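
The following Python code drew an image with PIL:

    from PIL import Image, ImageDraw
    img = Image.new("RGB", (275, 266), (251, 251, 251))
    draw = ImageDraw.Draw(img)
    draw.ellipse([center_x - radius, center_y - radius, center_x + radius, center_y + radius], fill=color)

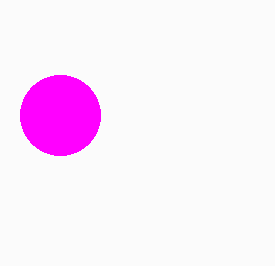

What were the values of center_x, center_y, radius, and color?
center_x = 60
center_y = 115
radius = 40
color = 'magenta'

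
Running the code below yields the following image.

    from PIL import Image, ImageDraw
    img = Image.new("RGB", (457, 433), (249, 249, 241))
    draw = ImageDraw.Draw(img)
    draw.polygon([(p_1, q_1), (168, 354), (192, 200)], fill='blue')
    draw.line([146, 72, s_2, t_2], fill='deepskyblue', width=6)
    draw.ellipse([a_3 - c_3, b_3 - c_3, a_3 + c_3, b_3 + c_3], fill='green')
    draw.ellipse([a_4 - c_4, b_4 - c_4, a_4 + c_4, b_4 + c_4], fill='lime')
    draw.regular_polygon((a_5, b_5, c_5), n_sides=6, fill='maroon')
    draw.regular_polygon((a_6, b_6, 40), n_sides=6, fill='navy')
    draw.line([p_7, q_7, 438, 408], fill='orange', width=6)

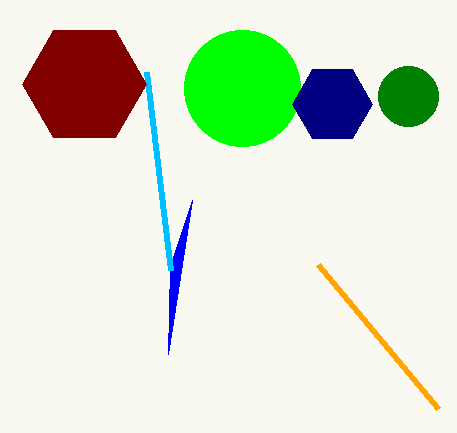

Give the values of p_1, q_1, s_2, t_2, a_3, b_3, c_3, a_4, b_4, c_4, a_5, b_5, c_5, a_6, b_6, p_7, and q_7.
p_1 = 170; q_1 = 266; s_2 = 170; t_2 = 270; a_3 = 408; b_3 = 96; c_3 = 30; a_4 = 242; b_4 = 88; c_4 = 58; a_5 = 84; b_5 = 84; c_5 = 62; a_6 = 332; b_6 = 104; p_7 = 318; q_7 = 264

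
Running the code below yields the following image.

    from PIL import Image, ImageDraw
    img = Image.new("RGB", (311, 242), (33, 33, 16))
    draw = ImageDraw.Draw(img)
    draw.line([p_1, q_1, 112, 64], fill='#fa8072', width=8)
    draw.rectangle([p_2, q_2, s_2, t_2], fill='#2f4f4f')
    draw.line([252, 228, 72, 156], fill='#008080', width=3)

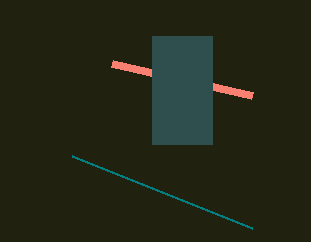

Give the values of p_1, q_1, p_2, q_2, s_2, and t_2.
p_1 = 252, q_1 = 96, p_2 = 152, q_2 = 36, s_2 = 212, t_2 = 144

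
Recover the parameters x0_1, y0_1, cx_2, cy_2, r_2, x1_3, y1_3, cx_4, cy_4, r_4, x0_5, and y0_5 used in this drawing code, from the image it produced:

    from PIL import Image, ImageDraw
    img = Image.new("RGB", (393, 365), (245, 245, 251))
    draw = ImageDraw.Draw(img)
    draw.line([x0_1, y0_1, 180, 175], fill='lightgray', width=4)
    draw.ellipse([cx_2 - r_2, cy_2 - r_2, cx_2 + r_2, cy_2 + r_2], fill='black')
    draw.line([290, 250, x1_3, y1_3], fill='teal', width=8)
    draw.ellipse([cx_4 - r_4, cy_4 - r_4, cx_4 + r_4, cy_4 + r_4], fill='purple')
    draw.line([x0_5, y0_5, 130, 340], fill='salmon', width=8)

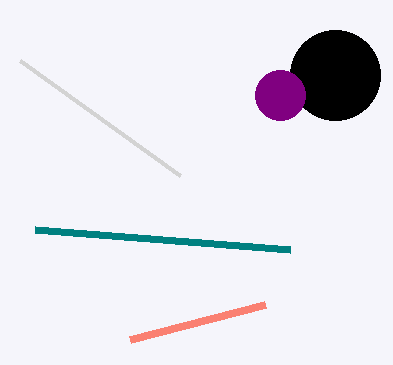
x0_1 = 20; y0_1 = 60; cx_2 = 335; cy_2 = 75; r_2 = 45; x1_3 = 35; y1_3 = 230; cx_4 = 280; cy_4 = 95; r_4 = 25; x0_5 = 265; y0_5 = 305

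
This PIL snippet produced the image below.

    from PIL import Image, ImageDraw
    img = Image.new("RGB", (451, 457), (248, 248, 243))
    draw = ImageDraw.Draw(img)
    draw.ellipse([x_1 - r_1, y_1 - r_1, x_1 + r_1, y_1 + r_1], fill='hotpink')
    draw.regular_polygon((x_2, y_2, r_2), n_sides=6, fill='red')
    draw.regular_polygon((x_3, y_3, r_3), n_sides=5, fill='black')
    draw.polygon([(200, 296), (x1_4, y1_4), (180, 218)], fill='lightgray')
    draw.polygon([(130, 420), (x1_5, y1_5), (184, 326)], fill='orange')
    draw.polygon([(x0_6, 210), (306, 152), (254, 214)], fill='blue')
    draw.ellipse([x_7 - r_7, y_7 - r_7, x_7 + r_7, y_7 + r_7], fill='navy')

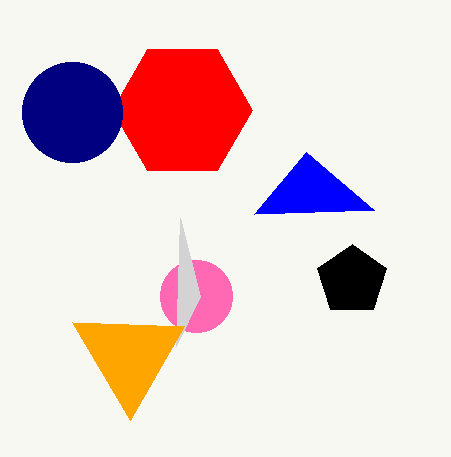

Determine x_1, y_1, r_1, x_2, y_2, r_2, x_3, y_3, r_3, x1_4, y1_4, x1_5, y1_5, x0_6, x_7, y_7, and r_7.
x_1 = 196, y_1 = 296, r_1 = 36, x_2 = 182, y_2 = 110, r_2 = 70, x_3 = 352, y_3 = 280, r_3 = 36, x1_4 = 176, y1_4 = 346, x1_5 = 72, y1_5 = 322, x0_6 = 374, x_7 = 72, y_7 = 112, r_7 = 50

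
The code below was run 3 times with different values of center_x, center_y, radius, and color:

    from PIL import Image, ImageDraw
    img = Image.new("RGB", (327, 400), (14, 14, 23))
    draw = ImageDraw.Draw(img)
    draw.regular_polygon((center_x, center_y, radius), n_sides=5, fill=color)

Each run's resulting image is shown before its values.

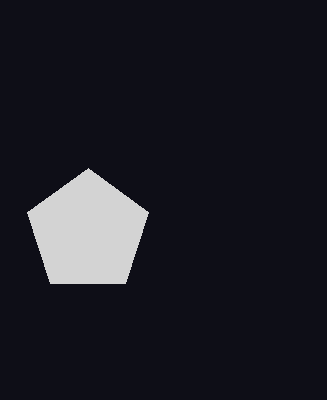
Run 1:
center_x = 88; center_y = 232; radius = 64; color = 'lightgray'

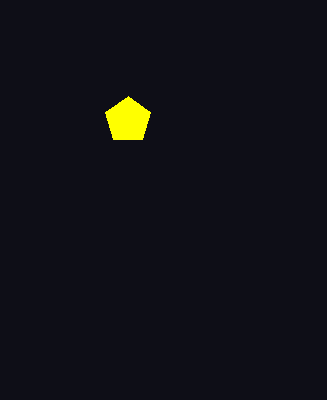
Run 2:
center_x = 128; center_y = 120; radius = 24; color = 'yellow'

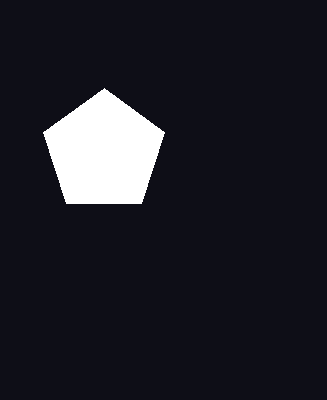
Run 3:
center_x = 104
center_y = 152
radius = 64
color = 'white'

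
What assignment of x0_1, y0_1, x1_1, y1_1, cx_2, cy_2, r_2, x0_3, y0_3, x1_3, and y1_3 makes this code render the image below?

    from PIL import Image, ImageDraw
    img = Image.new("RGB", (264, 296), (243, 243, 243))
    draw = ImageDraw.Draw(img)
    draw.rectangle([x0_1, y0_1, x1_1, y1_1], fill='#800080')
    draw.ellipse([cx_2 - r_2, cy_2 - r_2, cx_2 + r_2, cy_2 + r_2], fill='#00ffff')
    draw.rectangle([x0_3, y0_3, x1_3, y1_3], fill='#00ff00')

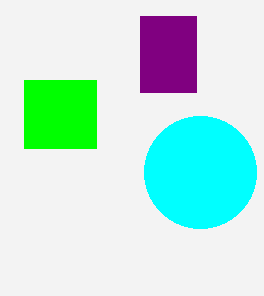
x0_1 = 140, y0_1 = 16, x1_1 = 196, y1_1 = 92, cx_2 = 200, cy_2 = 172, r_2 = 56, x0_3 = 24, y0_3 = 80, x1_3 = 96, y1_3 = 148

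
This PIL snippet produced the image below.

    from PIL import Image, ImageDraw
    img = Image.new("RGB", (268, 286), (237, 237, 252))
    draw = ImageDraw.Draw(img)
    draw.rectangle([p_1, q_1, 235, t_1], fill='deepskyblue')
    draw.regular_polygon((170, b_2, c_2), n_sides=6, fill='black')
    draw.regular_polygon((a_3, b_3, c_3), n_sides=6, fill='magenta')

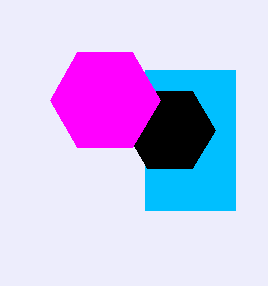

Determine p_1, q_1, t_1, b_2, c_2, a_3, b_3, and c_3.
p_1 = 145, q_1 = 70, t_1 = 210, b_2 = 130, c_2 = 45, a_3 = 105, b_3 = 100, c_3 = 55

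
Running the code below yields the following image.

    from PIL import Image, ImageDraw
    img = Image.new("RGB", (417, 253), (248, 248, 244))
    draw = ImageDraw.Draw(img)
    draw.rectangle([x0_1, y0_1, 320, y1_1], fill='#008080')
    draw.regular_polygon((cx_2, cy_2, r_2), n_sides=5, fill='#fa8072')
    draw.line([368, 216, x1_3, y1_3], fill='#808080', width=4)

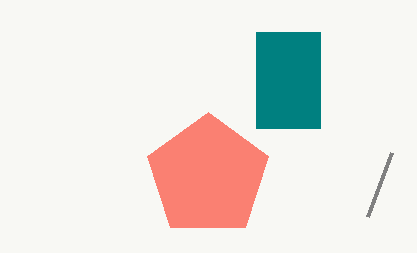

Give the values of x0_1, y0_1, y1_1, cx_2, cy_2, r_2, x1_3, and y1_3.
x0_1 = 256
y0_1 = 32
y1_1 = 128
cx_2 = 208
cy_2 = 176
r_2 = 64
x1_3 = 392
y1_3 = 152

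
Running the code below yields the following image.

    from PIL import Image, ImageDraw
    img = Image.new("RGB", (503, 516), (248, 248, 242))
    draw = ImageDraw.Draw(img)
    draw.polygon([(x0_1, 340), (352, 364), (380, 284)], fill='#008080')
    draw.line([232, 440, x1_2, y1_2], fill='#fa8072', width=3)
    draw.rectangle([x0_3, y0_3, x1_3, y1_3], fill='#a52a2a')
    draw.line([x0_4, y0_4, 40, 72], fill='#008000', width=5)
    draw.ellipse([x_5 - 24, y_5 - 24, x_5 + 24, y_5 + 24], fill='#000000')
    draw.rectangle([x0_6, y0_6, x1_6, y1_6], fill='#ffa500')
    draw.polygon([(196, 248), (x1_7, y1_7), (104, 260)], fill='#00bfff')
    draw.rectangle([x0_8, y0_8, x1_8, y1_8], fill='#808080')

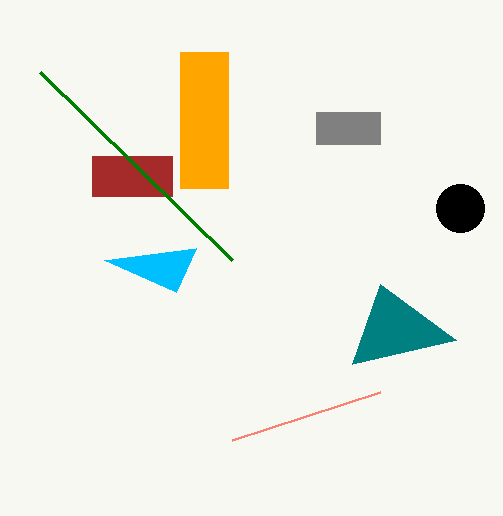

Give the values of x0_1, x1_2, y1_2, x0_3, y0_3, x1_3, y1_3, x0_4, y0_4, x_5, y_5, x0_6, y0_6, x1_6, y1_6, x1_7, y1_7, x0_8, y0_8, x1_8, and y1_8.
x0_1 = 456; x1_2 = 380; y1_2 = 392; x0_3 = 92; y0_3 = 156; x1_3 = 172; y1_3 = 196; x0_4 = 232; y0_4 = 260; x_5 = 460; y_5 = 208; x0_6 = 180; y0_6 = 52; x1_6 = 228; y1_6 = 188; x1_7 = 176; y1_7 = 292; x0_8 = 316; y0_8 = 112; x1_8 = 380; y1_8 = 144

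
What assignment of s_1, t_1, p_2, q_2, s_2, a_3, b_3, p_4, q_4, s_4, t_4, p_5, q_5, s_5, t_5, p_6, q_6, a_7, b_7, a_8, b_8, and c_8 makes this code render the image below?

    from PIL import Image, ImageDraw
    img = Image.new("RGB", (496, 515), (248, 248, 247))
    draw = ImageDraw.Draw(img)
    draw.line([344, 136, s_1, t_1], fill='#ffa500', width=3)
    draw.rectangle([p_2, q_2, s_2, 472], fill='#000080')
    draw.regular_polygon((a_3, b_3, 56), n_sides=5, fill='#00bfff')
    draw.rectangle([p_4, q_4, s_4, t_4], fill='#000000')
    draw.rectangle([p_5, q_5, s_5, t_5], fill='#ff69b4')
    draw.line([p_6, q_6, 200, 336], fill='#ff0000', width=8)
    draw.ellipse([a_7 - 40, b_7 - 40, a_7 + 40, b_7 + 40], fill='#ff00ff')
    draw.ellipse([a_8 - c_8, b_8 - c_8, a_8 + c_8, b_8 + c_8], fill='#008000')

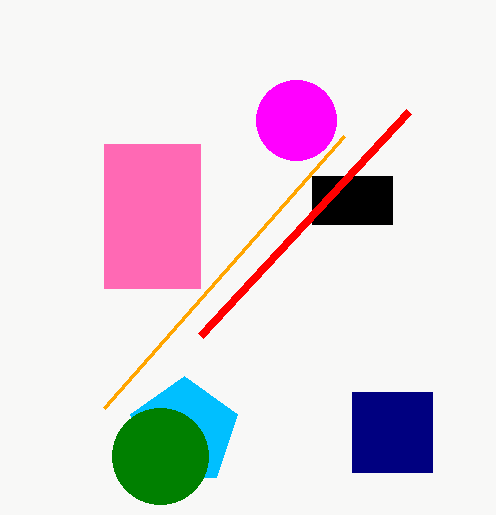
s_1 = 104
t_1 = 408
p_2 = 352
q_2 = 392
s_2 = 432
a_3 = 184
b_3 = 432
p_4 = 312
q_4 = 176
s_4 = 392
t_4 = 224
p_5 = 104
q_5 = 144
s_5 = 200
t_5 = 288
p_6 = 408
q_6 = 112
a_7 = 296
b_7 = 120
a_8 = 160
b_8 = 456
c_8 = 48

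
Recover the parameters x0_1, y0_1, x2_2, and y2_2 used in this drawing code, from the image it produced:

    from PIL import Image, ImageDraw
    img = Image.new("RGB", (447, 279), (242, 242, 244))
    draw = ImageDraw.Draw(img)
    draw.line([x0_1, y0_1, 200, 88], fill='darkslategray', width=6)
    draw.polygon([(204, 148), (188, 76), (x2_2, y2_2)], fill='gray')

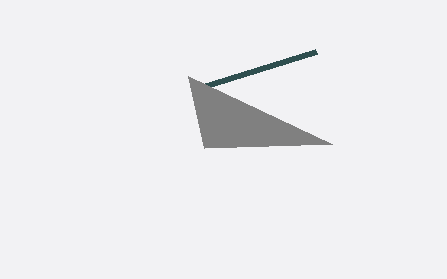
x0_1 = 316, y0_1 = 52, x2_2 = 332, y2_2 = 144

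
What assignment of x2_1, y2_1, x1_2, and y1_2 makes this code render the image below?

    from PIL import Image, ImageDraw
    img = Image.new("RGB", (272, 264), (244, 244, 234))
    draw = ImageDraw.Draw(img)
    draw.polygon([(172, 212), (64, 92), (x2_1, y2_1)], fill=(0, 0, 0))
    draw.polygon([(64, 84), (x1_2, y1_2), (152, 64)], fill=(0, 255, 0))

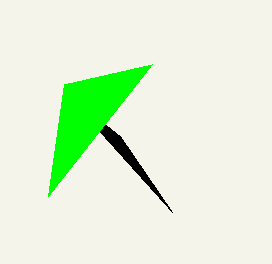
x2_1 = 120
y2_1 = 136
x1_2 = 48
y1_2 = 196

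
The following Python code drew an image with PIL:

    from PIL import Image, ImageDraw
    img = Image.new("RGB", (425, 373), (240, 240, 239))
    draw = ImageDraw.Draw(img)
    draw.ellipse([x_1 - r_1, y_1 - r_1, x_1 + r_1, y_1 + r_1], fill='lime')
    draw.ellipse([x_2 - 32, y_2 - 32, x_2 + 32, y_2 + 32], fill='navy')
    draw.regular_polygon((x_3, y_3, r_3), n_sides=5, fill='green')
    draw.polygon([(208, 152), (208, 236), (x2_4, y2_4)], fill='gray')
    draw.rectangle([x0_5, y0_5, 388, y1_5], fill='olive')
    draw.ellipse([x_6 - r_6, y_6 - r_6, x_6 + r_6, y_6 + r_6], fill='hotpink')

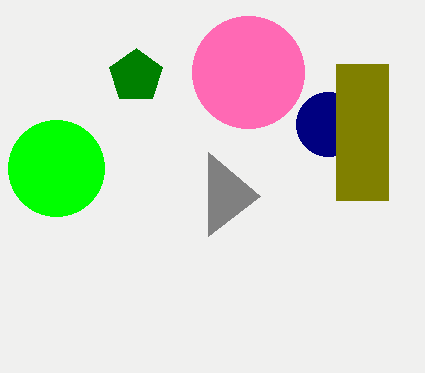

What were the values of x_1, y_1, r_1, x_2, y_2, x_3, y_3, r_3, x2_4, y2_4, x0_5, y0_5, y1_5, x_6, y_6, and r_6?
x_1 = 56; y_1 = 168; r_1 = 48; x_2 = 328; y_2 = 124; x_3 = 136; y_3 = 76; r_3 = 28; x2_4 = 260; y2_4 = 196; x0_5 = 336; y0_5 = 64; y1_5 = 200; x_6 = 248; y_6 = 72; r_6 = 56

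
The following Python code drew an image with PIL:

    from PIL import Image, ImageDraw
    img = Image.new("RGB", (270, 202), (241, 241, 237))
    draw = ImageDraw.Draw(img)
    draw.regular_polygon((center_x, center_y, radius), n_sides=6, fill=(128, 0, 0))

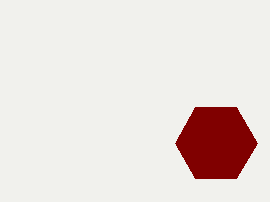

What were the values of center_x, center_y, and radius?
center_x = 216, center_y = 143, radius = 41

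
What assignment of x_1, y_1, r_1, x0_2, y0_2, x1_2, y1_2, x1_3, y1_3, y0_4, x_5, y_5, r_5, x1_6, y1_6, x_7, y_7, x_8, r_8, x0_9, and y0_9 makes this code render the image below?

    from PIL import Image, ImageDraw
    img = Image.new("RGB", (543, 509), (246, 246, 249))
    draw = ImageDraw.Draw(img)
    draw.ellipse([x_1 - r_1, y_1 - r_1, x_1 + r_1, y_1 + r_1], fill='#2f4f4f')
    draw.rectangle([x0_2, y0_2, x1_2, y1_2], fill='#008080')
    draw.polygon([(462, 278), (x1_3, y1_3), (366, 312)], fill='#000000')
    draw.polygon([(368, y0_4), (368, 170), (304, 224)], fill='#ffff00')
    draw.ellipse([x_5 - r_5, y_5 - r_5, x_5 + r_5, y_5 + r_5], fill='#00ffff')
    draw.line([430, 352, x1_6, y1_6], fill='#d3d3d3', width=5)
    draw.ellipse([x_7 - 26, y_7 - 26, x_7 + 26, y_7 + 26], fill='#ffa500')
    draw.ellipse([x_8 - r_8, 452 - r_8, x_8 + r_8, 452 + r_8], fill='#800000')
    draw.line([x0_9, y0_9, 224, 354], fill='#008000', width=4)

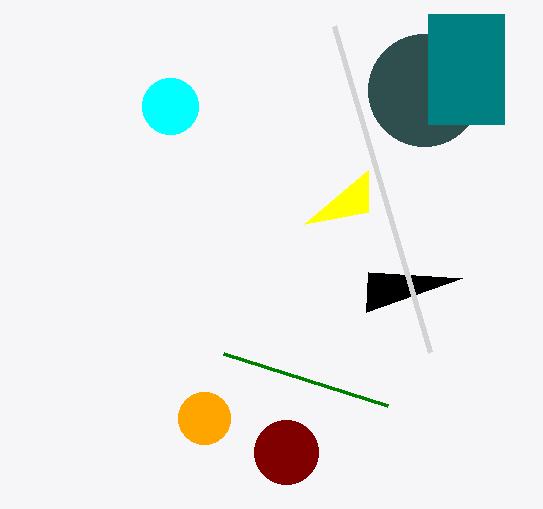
x_1 = 424; y_1 = 90; r_1 = 56; x0_2 = 428; y0_2 = 14; x1_2 = 504; y1_2 = 124; x1_3 = 368; y1_3 = 272; y0_4 = 212; x_5 = 170; y_5 = 106; r_5 = 28; x1_6 = 334; y1_6 = 26; x_7 = 204; y_7 = 418; x_8 = 286; r_8 = 32; x0_9 = 388; y0_9 = 406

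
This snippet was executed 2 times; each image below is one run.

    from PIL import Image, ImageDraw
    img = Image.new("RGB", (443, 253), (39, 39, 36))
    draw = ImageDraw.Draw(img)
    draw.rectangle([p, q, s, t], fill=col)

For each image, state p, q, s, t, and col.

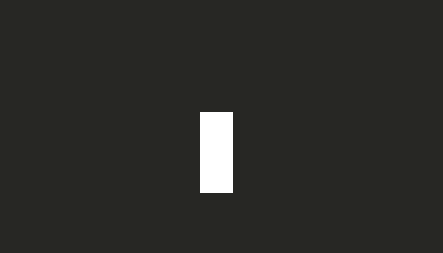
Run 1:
p = 200; q = 112; s = 232; t = 192; col = 'white'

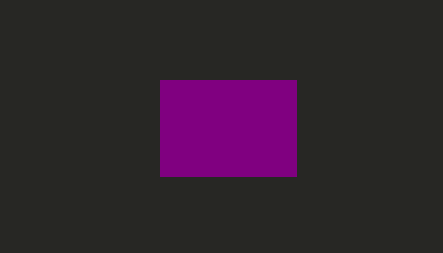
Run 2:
p = 160, q = 80, s = 296, t = 176, col = 'purple'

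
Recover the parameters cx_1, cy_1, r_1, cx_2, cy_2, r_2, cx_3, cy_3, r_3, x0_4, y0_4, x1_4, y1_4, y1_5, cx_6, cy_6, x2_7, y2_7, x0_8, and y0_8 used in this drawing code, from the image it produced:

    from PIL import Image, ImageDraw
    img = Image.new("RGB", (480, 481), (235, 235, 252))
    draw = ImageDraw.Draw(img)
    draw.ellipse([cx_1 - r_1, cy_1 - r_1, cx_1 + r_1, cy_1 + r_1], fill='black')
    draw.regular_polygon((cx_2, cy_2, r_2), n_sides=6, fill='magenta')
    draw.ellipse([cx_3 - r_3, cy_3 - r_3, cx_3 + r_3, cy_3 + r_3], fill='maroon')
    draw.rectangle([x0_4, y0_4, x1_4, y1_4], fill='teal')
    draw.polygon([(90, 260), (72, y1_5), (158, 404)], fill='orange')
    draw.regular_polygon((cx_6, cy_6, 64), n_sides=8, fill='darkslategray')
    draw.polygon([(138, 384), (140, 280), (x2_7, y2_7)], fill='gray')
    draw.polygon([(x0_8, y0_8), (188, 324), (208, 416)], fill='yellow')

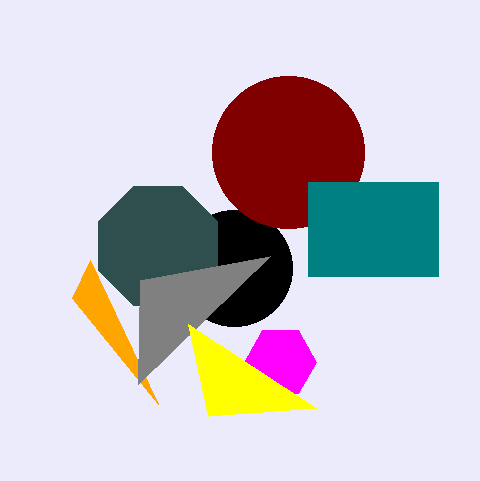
cx_1 = 234; cy_1 = 268; r_1 = 58; cx_2 = 280; cy_2 = 362; r_2 = 36; cx_3 = 288; cy_3 = 152; r_3 = 76; x0_4 = 308; y0_4 = 182; x1_4 = 438; y1_4 = 276; y1_5 = 298; cx_6 = 158; cy_6 = 246; x2_7 = 270; y2_7 = 256; x0_8 = 316; y0_8 = 408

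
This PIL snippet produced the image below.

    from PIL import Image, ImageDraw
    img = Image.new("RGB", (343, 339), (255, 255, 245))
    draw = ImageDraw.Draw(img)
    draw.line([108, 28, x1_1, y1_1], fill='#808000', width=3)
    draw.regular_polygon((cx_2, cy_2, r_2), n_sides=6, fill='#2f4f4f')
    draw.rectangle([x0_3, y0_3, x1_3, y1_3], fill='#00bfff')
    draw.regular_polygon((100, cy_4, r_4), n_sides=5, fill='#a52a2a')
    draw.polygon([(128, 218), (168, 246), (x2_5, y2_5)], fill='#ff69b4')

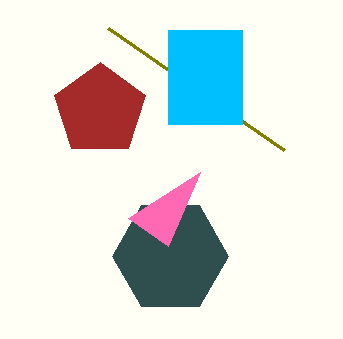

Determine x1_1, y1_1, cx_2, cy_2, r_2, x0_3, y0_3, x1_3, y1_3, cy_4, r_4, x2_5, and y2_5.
x1_1 = 284
y1_1 = 150
cx_2 = 170
cy_2 = 256
r_2 = 58
x0_3 = 168
y0_3 = 30
x1_3 = 242
y1_3 = 124
cy_4 = 110
r_4 = 48
x2_5 = 200
y2_5 = 172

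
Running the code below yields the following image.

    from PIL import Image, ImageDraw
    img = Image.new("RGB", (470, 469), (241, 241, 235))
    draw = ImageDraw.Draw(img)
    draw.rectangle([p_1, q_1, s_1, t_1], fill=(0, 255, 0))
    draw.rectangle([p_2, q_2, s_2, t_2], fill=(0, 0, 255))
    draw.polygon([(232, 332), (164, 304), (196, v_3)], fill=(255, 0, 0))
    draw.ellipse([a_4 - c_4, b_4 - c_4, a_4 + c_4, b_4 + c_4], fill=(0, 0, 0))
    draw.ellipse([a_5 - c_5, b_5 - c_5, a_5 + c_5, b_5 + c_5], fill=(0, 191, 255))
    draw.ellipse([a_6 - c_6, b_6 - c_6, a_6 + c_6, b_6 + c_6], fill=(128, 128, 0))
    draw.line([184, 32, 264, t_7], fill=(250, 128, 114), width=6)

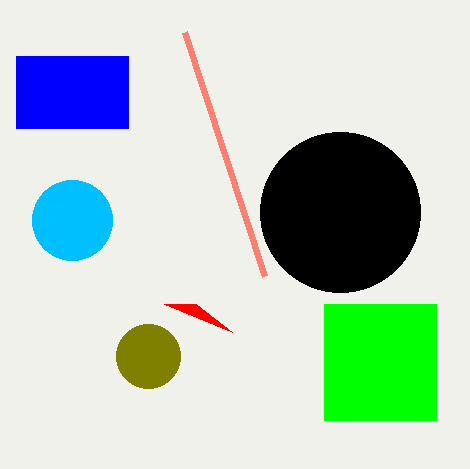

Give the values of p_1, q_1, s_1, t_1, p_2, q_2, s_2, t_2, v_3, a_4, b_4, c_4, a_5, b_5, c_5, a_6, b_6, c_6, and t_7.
p_1 = 324, q_1 = 304, s_1 = 436, t_1 = 420, p_2 = 16, q_2 = 56, s_2 = 128, t_2 = 128, v_3 = 304, a_4 = 340, b_4 = 212, c_4 = 80, a_5 = 72, b_5 = 220, c_5 = 40, a_6 = 148, b_6 = 356, c_6 = 32, t_7 = 276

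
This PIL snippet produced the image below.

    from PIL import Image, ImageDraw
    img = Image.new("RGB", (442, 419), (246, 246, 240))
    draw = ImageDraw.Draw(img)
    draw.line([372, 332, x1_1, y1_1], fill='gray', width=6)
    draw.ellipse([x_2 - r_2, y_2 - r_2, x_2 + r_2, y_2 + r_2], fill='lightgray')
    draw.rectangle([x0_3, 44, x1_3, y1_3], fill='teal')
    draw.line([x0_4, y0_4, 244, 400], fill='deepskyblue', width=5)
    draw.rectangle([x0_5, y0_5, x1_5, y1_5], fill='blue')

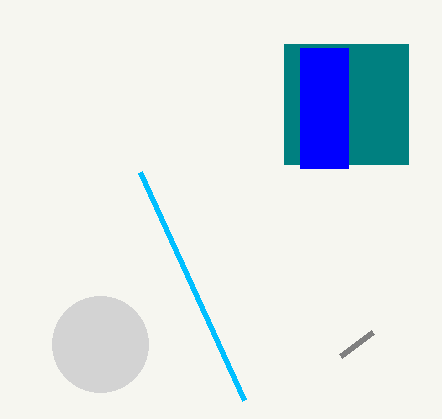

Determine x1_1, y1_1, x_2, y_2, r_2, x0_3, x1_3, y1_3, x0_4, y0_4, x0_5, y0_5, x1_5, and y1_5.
x1_1 = 340
y1_1 = 356
x_2 = 100
y_2 = 344
r_2 = 48
x0_3 = 284
x1_3 = 408
y1_3 = 164
x0_4 = 140
y0_4 = 172
x0_5 = 300
y0_5 = 48
x1_5 = 348
y1_5 = 168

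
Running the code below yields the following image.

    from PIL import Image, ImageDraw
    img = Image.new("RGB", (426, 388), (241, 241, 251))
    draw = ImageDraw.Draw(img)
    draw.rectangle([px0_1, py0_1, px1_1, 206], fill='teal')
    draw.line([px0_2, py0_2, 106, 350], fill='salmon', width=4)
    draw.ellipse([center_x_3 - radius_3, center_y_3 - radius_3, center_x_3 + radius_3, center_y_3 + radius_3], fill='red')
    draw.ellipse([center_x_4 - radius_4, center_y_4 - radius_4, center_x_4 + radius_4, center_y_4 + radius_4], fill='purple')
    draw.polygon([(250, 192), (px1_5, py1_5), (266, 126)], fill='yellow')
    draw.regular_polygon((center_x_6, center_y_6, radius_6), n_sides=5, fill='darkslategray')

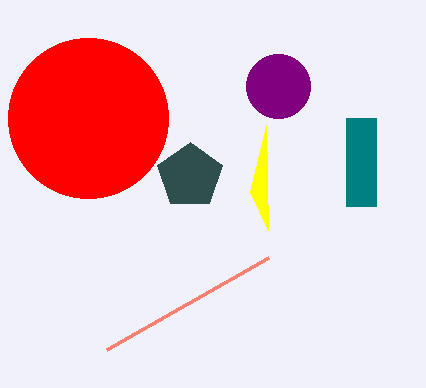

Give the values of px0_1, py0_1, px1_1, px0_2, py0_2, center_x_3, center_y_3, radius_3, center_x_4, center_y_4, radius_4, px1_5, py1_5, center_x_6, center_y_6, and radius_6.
px0_1 = 346
py0_1 = 118
px1_1 = 376
px0_2 = 268
py0_2 = 258
center_x_3 = 88
center_y_3 = 118
radius_3 = 80
center_x_4 = 278
center_y_4 = 86
radius_4 = 32
px1_5 = 268
py1_5 = 230
center_x_6 = 190
center_y_6 = 176
radius_6 = 34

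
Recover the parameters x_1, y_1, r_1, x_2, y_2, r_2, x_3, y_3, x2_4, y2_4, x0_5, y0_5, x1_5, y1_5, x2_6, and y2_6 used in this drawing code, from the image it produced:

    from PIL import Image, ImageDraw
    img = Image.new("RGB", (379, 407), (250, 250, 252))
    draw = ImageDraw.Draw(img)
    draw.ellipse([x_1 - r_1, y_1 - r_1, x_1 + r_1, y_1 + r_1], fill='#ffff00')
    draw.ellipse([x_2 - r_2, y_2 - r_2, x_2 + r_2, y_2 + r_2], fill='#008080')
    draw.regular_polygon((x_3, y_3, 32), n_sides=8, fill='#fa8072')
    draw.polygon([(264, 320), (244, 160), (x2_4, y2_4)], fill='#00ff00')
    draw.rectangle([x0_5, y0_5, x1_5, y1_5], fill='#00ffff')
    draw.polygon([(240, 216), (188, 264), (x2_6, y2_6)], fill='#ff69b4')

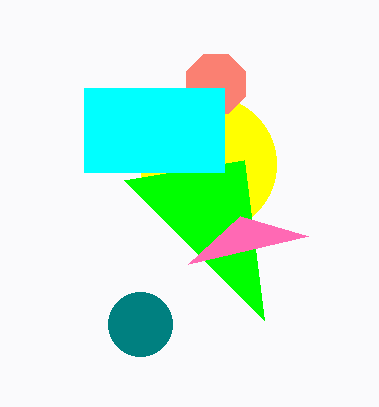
x_1 = 208
y_1 = 164
r_1 = 68
x_2 = 140
y_2 = 324
r_2 = 32
x_3 = 216
y_3 = 84
x2_4 = 124
y2_4 = 180
x0_5 = 84
y0_5 = 88
x1_5 = 224
y1_5 = 172
x2_6 = 308
y2_6 = 236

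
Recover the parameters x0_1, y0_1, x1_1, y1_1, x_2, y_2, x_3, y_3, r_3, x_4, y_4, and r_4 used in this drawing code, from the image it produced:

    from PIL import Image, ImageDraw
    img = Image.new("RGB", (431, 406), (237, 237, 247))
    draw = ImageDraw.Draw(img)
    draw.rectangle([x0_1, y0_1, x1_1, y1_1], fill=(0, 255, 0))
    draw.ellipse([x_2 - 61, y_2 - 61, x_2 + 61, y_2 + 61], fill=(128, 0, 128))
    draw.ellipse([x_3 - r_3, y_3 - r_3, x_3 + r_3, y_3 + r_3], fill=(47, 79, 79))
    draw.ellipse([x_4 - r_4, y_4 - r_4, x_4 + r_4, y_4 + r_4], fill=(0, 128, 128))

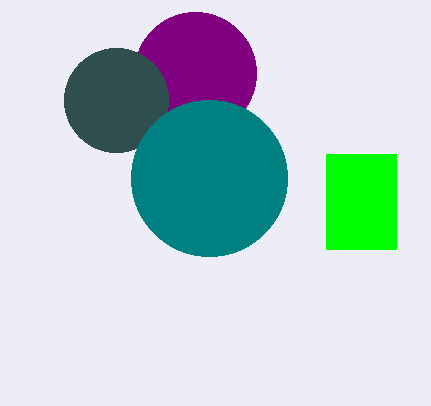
x0_1 = 326, y0_1 = 154, x1_1 = 396, y1_1 = 249, x_2 = 195, y_2 = 73, x_3 = 116, y_3 = 100, r_3 = 52, x_4 = 209, y_4 = 178, r_4 = 78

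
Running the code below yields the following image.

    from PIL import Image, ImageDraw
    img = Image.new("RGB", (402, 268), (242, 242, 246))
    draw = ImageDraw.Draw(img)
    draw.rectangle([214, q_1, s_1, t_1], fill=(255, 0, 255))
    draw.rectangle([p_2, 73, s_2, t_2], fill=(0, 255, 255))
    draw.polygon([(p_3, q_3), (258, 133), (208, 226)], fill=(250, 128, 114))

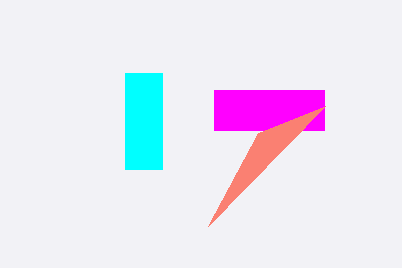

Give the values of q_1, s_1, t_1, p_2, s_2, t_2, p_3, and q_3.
q_1 = 90, s_1 = 324, t_1 = 130, p_2 = 125, s_2 = 162, t_2 = 169, p_3 = 325, q_3 = 106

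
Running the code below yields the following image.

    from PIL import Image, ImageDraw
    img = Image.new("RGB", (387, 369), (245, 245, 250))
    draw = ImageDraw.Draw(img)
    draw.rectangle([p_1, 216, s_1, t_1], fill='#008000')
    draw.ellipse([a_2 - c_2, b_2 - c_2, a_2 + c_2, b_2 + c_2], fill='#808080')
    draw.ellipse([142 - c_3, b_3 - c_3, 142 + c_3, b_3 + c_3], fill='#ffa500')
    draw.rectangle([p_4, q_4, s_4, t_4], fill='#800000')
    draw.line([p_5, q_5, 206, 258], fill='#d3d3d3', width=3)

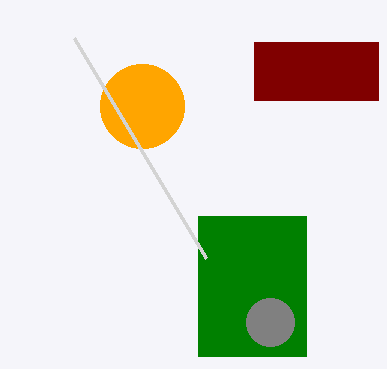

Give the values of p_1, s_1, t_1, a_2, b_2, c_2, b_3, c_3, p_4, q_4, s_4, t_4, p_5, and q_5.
p_1 = 198
s_1 = 306
t_1 = 356
a_2 = 270
b_2 = 322
c_2 = 24
b_3 = 106
c_3 = 42
p_4 = 254
q_4 = 42
s_4 = 378
t_4 = 100
p_5 = 74
q_5 = 38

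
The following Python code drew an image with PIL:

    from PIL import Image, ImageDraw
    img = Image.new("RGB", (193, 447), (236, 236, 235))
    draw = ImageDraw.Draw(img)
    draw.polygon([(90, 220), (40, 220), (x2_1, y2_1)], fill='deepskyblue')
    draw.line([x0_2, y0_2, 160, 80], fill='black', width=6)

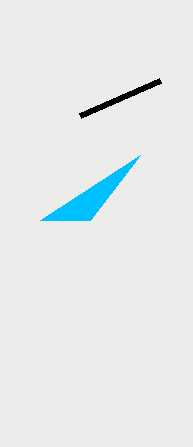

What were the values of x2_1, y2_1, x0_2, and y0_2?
x2_1 = 140; y2_1 = 155; x0_2 = 80; y0_2 = 115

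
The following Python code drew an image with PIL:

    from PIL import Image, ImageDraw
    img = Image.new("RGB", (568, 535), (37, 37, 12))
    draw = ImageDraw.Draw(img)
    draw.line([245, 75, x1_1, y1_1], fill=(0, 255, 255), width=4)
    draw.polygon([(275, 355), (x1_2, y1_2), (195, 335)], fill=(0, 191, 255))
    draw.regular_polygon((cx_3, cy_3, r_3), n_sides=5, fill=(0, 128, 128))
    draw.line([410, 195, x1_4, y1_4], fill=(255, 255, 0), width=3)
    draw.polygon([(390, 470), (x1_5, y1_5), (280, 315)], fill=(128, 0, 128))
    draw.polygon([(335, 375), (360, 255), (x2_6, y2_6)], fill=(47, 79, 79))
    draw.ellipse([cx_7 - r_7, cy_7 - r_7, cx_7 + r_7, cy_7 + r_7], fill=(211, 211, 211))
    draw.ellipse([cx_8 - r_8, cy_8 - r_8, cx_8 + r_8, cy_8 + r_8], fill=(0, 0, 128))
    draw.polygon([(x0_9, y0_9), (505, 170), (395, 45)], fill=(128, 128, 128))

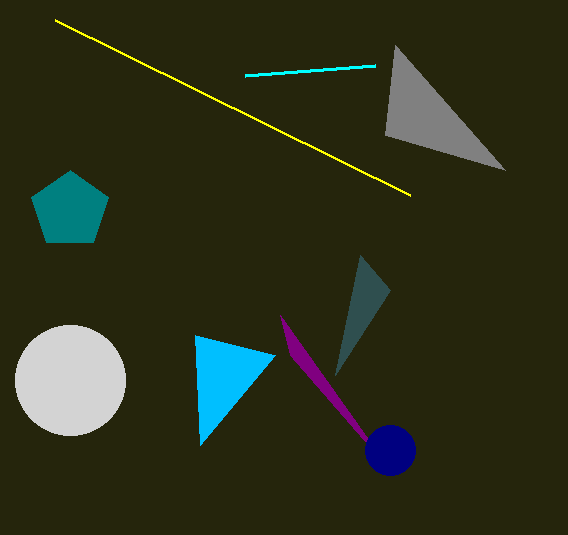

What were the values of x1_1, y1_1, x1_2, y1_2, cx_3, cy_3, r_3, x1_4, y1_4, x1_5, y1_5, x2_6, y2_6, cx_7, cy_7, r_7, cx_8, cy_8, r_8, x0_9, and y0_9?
x1_1 = 375, y1_1 = 65, x1_2 = 200, y1_2 = 445, cx_3 = 70, cy_3 = 210, r_3 = 40, x1_4 = 55, y1_4 = 20, x1_5 = 290, y1_5 = 355, x2_6 = 390, y2_6 = 290, cx_7 = 70, cy_7 = 380, r_7 = 55, cx_8 = 390, cy_8 = 450, r_8 = 25, x0_9 = 385, y0_9 = 135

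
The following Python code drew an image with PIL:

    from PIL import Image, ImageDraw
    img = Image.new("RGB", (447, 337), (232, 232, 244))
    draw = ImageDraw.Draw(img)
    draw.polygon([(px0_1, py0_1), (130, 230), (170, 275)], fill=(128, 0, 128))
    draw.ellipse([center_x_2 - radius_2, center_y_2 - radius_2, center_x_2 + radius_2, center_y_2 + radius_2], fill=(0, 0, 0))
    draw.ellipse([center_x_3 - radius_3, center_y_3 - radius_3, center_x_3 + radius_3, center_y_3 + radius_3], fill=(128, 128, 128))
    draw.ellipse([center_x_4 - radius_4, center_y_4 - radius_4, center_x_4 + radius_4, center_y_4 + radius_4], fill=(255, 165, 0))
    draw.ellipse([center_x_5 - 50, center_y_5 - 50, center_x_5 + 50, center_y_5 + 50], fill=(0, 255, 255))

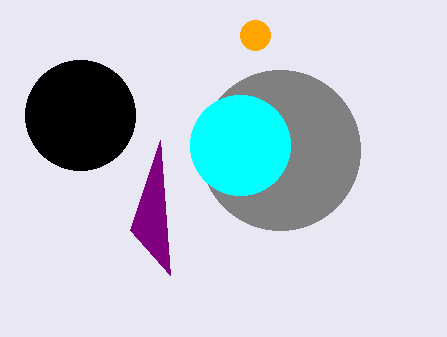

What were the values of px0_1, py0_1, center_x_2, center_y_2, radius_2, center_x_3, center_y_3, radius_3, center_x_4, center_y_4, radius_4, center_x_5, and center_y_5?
px0_1 = 160, py0_1 = 140, center_x_2 = 80, center_y_2 = 115, radius_2 = 55, center_x_3 = 280, center_y_3 = 150, radius_3 = 80, center_x_4 = 255, center_y_4 = 35, radius_4 = 15, center_x_5 = 240, center_y_5 = 145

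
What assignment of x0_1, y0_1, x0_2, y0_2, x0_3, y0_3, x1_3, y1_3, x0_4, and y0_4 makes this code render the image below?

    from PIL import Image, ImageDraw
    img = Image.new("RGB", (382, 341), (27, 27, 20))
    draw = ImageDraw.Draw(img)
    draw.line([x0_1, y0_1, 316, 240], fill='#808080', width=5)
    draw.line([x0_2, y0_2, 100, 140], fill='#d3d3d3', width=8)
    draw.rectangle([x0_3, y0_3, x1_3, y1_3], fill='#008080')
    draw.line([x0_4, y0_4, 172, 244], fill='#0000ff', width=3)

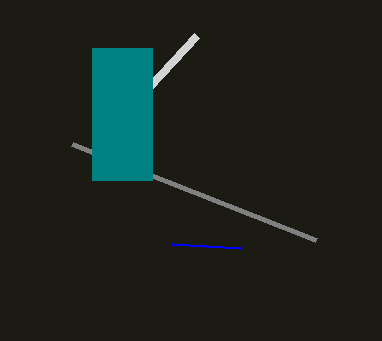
x0_1 = 72
y0_1 = 144
x0_2 = 196
y0_2 = 36
x0_3 = 92
y0_3 = 48
x1_3 = 152
y1_3 = 180
x0_4 = 240
y0_4 = 248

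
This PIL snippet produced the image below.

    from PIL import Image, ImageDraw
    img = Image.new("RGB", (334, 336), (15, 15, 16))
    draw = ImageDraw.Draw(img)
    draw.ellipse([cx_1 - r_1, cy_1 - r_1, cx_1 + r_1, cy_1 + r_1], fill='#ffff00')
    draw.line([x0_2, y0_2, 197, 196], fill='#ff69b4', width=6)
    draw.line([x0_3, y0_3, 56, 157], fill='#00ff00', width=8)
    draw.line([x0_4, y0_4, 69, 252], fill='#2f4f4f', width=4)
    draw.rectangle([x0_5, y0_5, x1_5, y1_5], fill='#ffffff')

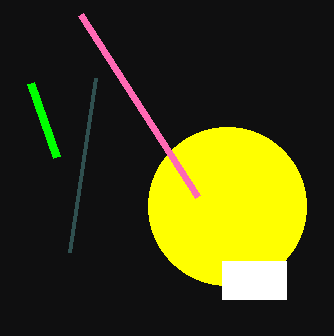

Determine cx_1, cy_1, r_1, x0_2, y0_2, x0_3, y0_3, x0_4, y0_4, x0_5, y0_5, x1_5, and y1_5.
cx_1 = 227, cy_1 = 206, r_1 = 79, x0_2 = 80, y0_2 = 14, x0_3 = 30, y0_3 = 83, x0_4 = 95, y0_4 = 78, x0_5 = 222, y0_5 = 261, x1_5 = 286, y1_5 = 299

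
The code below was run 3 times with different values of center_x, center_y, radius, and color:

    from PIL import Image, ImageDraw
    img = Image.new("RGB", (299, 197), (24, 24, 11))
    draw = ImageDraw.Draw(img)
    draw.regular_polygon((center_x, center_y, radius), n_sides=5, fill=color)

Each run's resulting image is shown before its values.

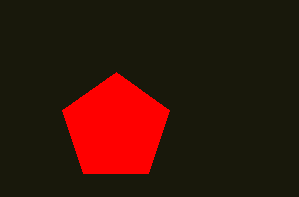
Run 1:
center_x = 116, center_y = 128, radius = 56, color = 'red'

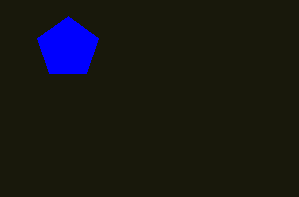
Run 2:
center_x = 68, center_y = 48, radius = 32, color = 'blue'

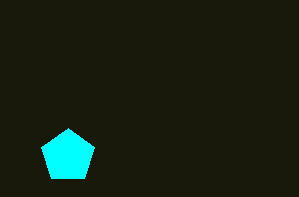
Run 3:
center_x = 68
center_y = 156
radius = 28
color = 'cyan'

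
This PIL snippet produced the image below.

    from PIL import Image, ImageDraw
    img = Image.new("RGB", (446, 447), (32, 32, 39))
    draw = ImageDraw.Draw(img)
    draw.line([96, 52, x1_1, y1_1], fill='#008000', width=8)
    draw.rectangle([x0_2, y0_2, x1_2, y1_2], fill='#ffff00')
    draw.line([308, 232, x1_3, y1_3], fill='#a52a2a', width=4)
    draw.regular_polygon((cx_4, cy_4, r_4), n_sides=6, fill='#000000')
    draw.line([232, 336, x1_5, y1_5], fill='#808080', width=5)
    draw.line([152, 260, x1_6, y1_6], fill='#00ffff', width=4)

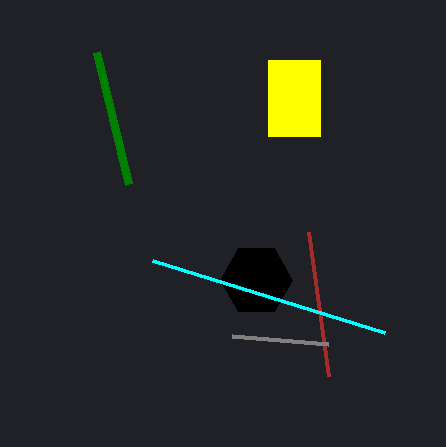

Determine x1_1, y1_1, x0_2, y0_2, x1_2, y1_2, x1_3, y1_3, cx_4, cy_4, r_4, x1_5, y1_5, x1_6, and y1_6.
x1_1 = 128; y1_1 = 184; x0_2 = 268; y0_2 = 60; x1_2 = 320; y1_2 = 136; x1_3 = 328; y1_3 = 376; cx_4 = 256; cy_4 = 280; r_4 = 36; x1_5 = 328; y1_5 = 344; x1_6 = 384; y1_6 = 332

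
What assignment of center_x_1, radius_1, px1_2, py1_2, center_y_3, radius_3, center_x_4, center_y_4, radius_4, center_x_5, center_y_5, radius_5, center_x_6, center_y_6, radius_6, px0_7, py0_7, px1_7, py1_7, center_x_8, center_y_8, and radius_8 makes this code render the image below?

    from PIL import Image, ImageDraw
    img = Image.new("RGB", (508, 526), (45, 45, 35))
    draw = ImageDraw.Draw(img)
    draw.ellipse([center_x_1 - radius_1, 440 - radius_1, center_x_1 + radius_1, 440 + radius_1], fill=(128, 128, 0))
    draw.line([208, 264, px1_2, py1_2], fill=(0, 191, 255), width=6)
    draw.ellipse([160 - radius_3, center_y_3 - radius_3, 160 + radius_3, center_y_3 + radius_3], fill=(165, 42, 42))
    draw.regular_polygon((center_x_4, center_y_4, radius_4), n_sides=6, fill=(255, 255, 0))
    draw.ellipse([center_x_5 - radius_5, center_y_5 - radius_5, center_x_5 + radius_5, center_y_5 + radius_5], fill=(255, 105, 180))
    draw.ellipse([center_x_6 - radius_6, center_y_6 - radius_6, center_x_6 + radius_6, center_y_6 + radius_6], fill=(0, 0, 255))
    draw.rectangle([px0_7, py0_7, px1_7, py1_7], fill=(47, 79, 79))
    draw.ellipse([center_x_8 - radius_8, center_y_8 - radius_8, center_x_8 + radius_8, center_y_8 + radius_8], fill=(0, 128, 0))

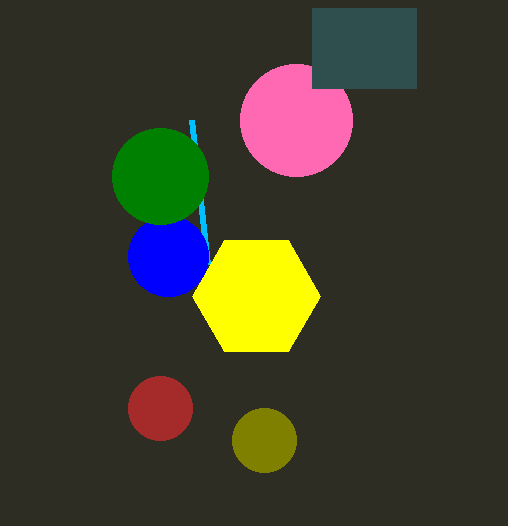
center_x_1 = 264; radius_1 = 32; px1_2 = 192; py1_2 = 120; center_y_3 = 408; radius_3 = 32; center_x_4 = 256; center_y_4 = 296; radius_4 = 64; center_x_5 = 296; center_y_5 = 120; radius_5 = 56; center_x_6 = 168; center_y_6 = 256; radius_6 = 40; px0_7 = 312; py0_7 = 8; px1_7 = 416; py1_7 = 88; center_x_8 = 160; center_y_8 = 176; radius_8 = 48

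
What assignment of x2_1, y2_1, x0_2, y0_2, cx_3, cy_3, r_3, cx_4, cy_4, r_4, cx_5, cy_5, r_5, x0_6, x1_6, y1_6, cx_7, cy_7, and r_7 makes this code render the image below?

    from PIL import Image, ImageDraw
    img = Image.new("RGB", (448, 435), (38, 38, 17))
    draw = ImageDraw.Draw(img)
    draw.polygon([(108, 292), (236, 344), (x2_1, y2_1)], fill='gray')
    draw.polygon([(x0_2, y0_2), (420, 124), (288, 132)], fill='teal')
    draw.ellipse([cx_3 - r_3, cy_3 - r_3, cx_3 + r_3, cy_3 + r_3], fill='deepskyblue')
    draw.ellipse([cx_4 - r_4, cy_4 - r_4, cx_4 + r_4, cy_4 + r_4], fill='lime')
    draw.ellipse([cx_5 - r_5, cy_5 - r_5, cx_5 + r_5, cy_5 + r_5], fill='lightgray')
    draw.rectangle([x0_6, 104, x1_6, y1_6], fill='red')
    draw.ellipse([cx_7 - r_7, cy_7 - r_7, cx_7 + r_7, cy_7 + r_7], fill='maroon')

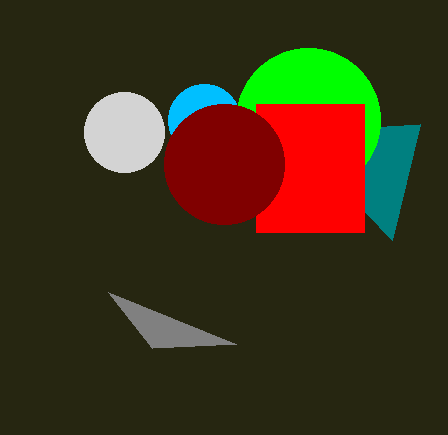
x2_1 = 152; y2_1 = 348; x0_2 = 392; y0_2 = 240; cx_3 = 204; cy_3 = 120; r_3 = 36; cx_4 = 308; cy_4 = 120; r_4 = 72; cx_5 = 124; cy_5 = 132; r_5 = 40; x0_6 = 256; x1_6 = 364; y1_6 = 232; cx_7 = 224; cy_7 = 164; r_7 = 60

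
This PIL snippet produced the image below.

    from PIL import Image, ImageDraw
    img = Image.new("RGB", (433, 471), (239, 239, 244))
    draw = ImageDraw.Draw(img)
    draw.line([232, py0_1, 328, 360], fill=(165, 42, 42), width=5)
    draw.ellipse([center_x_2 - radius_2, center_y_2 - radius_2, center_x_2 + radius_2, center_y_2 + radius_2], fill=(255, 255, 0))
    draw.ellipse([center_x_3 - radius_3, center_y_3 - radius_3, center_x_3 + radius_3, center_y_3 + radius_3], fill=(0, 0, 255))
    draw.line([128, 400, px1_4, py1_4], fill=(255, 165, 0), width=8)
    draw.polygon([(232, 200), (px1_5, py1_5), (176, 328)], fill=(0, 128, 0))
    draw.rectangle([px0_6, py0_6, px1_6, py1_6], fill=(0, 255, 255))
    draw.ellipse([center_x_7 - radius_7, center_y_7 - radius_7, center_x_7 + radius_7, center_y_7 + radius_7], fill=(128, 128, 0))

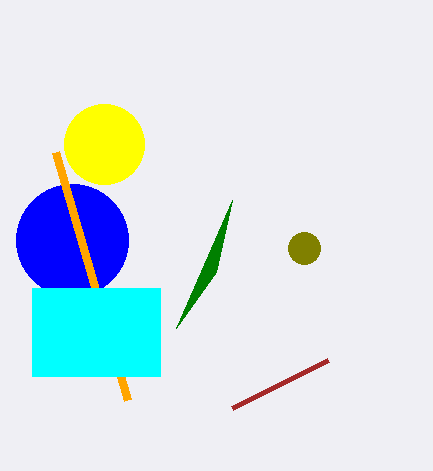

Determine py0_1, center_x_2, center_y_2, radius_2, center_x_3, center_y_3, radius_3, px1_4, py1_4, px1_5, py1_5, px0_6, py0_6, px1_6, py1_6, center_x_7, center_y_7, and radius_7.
py0_1 = 408
center_x_2 = 104
center_y_2 = 144
radius_2 = 40
center_x_3 = 72
center_y_3 = 240
radius_3 = 56
px1_4 = 56
py1_4 = 152
px1_5 = 216
py1_5 = 272
px0_6 = 32
py0_6 = 288
px1_6 = 160
py1_6 = 376
center_x_7 = 304
center_y_7 = 248
radius_7 = 16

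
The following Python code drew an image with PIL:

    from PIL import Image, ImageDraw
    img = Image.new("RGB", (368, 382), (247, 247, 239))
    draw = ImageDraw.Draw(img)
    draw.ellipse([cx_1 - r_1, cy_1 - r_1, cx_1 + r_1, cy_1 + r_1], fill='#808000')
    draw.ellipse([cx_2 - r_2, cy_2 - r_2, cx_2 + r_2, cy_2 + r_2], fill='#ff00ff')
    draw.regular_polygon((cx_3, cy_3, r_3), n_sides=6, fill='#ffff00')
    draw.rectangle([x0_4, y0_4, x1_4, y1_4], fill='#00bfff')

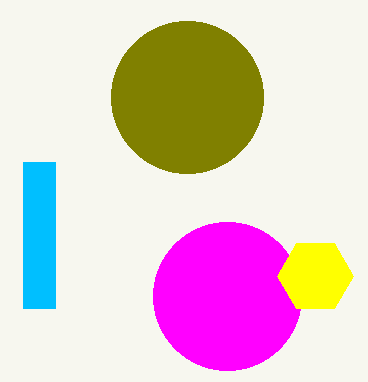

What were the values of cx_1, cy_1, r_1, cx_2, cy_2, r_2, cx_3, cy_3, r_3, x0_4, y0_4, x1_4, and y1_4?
cx_1 = 187; cy_1 = 97; r_1 = 76; cx_2 = 227; cy_2 = 296; r_2 = 74; cx_3 = 315; cy_3 = 276; r_3 = 38; x0_4 = 23; y0_4 = 162; x1_4 = 55; y1_4 = 308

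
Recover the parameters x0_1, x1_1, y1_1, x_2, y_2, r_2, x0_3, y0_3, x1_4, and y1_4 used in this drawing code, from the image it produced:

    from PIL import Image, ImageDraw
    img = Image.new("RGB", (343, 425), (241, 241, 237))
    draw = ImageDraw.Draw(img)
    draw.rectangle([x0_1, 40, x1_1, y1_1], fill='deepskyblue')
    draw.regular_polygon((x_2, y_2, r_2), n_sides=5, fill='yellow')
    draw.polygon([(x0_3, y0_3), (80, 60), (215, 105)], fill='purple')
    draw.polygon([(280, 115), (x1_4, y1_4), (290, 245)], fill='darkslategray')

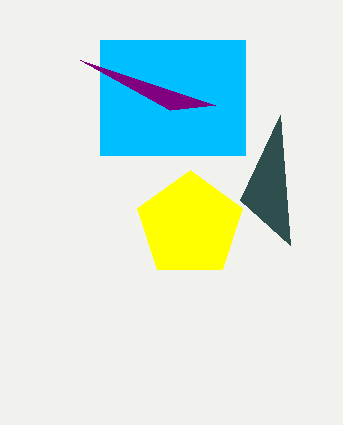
x0_1 = 100, x1_1 = 245, y1_1 = 155, x_2 = 190, y_2 = 225, r_2 = 55, x0_3 = 170, y0_3 = 110, x1_4 = 240, y1_4 = 200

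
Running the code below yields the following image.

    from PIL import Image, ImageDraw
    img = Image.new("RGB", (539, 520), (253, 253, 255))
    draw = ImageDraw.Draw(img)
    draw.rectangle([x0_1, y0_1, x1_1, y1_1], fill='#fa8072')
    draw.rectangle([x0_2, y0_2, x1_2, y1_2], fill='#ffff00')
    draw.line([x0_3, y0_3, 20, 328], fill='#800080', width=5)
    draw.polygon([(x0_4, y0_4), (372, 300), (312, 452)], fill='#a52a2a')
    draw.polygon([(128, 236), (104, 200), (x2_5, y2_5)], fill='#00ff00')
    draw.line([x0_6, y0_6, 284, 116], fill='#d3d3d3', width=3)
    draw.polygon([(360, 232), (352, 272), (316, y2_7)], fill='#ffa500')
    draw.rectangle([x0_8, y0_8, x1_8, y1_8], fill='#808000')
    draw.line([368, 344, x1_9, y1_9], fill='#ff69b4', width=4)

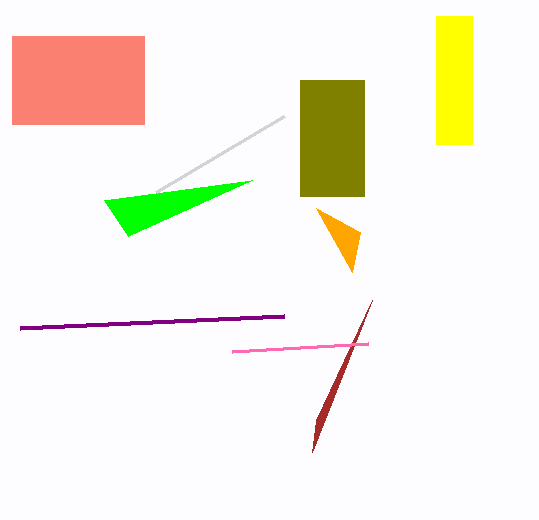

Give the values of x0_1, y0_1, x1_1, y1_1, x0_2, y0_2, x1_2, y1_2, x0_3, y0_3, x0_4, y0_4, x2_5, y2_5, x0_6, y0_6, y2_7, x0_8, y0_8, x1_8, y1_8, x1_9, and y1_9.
x0_1 = 12
y0_1 = 36
x1_1 = 144
y1_1 = 124
x0_2 = 436
y0_2 = 16
x1_2 = 472
y1_2 = 144
x0_3 = 284
y0_3 = 316
x0_4 = 316
y0_4 = 420
x2_5 = 252
y2_5 = 180
x0_6 = 156
y0_6 = 192
y2_7 = 208
x0_8 = 300
y0_8 = 80
x1_8 = 364
y1_8 = 196
x1_9 = 232
y1_9 = 352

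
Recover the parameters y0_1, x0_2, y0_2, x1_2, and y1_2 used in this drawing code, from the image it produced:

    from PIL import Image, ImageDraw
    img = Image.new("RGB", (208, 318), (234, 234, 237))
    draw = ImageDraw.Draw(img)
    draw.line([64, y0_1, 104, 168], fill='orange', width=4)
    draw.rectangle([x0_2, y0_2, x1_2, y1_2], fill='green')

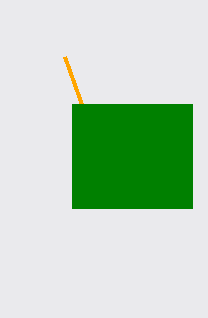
y0_1 = 56, x0_2 = 72, y0_2 = 104, x1_2 = 192, y1_2 = 208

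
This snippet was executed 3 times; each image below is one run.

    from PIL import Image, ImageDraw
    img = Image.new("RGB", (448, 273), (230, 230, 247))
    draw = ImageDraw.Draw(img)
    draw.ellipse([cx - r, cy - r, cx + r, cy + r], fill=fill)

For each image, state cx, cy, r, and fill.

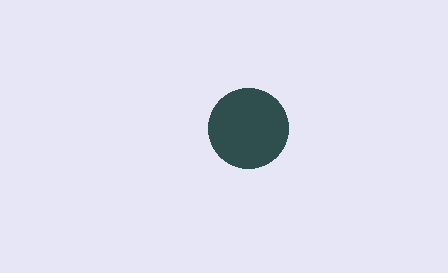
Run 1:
cx = 248, cy = 128, r = 40, fill = 'darkslategray'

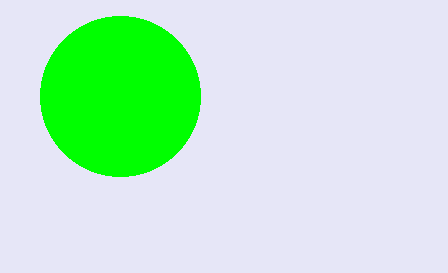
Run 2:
cx = 120; cy = 96; r = 80; fill = 'lime'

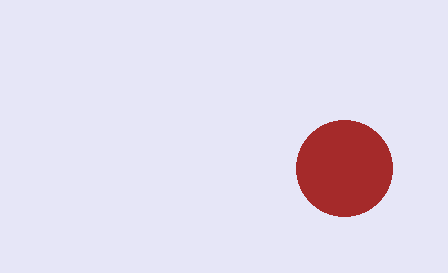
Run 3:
cx = 344; cy = 168; r = 48; fill = 'brown'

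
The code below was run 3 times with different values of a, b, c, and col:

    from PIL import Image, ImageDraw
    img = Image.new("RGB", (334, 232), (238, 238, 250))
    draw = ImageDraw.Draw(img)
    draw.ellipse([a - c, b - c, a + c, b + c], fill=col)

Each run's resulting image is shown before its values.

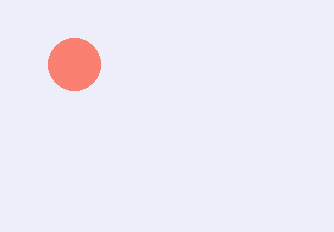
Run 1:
a = 74; b = 64; c = 26; col = 'salmon'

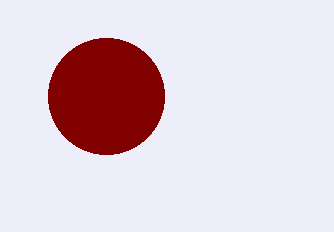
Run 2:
a = 106; b = 96; c = 58; col = 'maroon'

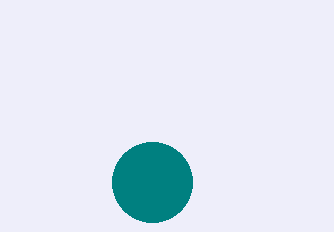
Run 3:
a = 152, b = 182, c = 40, col = 'teal'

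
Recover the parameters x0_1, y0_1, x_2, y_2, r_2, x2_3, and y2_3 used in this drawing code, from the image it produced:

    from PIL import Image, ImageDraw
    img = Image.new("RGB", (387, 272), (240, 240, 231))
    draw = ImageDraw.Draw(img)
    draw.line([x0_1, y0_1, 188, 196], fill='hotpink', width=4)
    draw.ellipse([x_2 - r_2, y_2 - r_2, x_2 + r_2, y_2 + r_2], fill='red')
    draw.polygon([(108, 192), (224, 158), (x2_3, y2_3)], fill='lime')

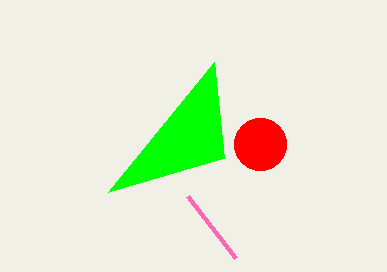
x0_1 = 236; y0_1 = 258; x_2 = 260; y_2 = 144; r_2 = 26; x2_3 = 214; y2_3 = 62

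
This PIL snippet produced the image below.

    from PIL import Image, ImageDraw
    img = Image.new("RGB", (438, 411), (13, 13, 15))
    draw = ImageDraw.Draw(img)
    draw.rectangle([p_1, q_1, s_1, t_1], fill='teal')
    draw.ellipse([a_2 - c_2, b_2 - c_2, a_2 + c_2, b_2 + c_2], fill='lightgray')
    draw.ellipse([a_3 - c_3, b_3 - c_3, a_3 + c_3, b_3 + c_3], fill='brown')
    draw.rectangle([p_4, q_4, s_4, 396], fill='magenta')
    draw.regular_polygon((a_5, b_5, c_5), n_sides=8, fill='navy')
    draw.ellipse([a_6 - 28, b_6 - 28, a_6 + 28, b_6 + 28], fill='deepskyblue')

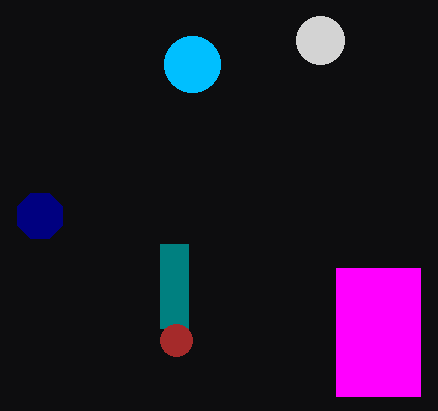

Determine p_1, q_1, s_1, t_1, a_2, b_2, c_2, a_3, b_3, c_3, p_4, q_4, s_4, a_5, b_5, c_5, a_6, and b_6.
p_1 = 160, q_1 = 244, s_1 = 188, t_1 = 328, a_2 = 320, b_2 = 40, c_2 = 24, a_3 = 176, b_3 = 340, c_3 = 16, p_4 = 336, q_4 = 268, s_4 = 420, a_5 = 40, b_5 = 216, c_5 = 24, a_6 = 192, b_6 = 64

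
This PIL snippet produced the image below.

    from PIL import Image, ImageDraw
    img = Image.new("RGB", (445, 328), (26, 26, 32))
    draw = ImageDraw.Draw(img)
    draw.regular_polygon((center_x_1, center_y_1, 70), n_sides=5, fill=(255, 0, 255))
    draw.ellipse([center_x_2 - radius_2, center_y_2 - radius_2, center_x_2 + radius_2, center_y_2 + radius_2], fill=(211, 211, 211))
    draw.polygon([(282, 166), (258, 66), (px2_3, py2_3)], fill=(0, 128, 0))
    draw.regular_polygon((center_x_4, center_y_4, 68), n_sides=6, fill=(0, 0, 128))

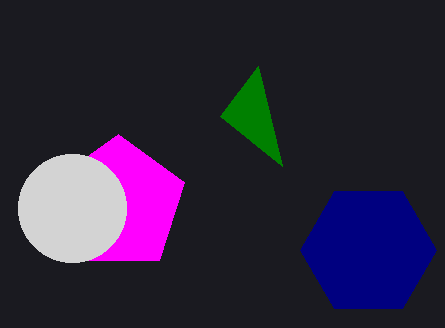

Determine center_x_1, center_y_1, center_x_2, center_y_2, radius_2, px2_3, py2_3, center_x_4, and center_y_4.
center_x_1 = 118, center_y_1 = 204, center_x_2 = 72, center_y_2 = 208, radius_2 = 54, px2_3 = 220, py2_3 = 116, center_x_4 = 368, center_y_4 = 250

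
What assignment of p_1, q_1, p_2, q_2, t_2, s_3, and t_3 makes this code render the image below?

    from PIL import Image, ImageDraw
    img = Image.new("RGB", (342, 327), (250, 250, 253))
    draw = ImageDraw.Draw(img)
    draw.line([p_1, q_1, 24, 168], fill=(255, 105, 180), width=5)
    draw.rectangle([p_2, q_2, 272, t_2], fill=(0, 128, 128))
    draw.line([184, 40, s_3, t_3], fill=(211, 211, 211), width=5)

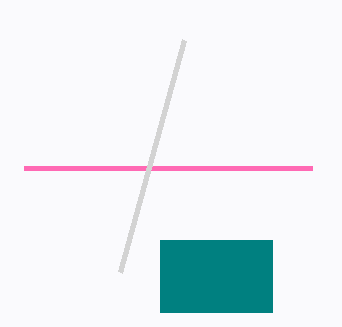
p_1 = 312
q_1 = 168
p_2 = 160
q_2 = 240
t_2 = 312
s_3 = 120
t_3 = 272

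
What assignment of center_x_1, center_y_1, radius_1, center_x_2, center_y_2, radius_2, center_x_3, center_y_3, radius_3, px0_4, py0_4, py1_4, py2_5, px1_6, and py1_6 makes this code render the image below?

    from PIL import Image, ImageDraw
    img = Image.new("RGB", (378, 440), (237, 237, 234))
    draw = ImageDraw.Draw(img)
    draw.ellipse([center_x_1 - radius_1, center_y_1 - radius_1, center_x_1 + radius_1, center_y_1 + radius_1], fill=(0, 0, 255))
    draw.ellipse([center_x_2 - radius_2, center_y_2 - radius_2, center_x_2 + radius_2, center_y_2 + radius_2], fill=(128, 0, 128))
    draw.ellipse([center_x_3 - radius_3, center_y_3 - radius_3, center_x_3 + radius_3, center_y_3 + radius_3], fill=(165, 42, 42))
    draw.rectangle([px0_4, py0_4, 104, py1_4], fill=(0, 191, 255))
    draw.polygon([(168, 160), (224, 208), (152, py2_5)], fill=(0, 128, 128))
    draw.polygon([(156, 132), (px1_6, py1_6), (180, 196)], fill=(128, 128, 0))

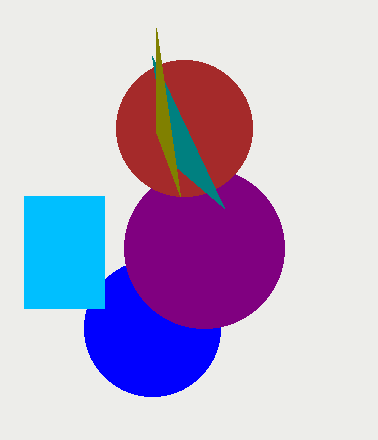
center_x_1 = 152
center_y_1 = 328
radius_1 = 68
center_x_2 = 204
center_y_2 = 248
radius_2 = 80
center_x_3 = 184
center_y_3 = 128
radius_3 = 68
px0_4 = 24
py0_4 = 196
py1_4 = 308
py2_5 = 56
px1_6 = 156
py1_6 = 28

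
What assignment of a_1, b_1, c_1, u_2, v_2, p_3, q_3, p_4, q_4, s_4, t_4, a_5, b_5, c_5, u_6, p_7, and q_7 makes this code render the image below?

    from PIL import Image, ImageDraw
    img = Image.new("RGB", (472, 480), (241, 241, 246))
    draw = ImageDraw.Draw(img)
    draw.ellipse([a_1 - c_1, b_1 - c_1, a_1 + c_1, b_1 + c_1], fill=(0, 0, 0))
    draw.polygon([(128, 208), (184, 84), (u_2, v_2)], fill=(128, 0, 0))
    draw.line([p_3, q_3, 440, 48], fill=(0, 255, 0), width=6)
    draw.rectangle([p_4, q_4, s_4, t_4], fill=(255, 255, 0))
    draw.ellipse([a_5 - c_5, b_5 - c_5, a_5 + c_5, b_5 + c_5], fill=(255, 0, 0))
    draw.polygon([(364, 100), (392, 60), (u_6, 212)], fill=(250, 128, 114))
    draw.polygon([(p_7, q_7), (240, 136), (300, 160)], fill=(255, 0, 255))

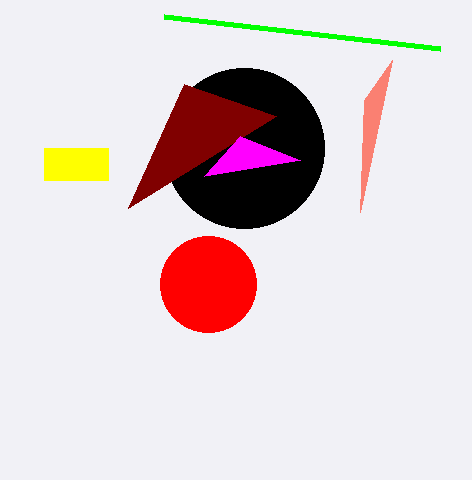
a_1 = 244
b_1 = 148
c_1 = 80
u_2 = 276
v_2 = 116
p_3 = 164
q_3 = 16
p_4 = 44
q_4 = 148
s_4 = 108
t_4 = 180
a_5 = 208
b_5 = 284
c_5 = 48
u_6 = 360
p_7 = 204
q_7 = 176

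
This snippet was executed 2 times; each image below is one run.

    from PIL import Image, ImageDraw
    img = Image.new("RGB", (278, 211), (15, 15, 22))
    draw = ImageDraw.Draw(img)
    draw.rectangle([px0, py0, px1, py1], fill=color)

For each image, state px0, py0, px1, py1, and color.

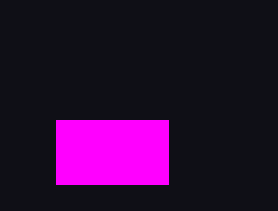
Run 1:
px0 = 56
py0 = 120
px1 = 168
py1 = 184
color = 'magenta'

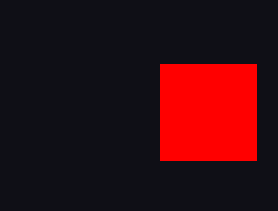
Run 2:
px0 = 160, py0 = 64, px1 = 256, py1 = 160, color = 'red'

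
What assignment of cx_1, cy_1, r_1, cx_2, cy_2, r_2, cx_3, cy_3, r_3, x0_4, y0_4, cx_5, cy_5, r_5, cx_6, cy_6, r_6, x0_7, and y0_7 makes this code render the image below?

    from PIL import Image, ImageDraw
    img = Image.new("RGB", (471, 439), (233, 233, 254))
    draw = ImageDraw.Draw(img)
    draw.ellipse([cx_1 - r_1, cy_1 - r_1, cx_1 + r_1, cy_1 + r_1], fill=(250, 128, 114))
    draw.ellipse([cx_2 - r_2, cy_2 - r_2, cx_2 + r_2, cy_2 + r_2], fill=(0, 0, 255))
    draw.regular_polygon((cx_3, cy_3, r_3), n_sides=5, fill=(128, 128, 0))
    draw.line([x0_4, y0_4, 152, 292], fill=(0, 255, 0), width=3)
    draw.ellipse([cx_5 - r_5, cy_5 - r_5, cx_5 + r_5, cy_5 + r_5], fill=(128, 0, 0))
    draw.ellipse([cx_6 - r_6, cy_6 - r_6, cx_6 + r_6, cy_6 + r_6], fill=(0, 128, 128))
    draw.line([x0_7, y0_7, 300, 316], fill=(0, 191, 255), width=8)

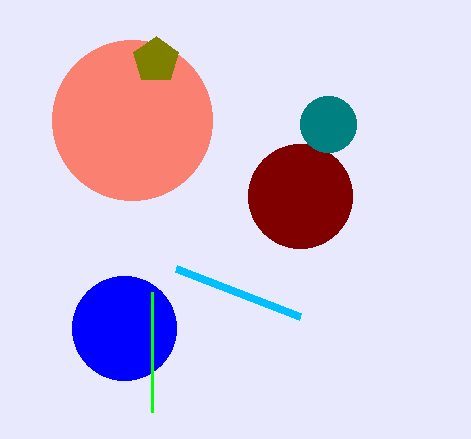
cx_1 = 132; cy_1 = 120; r_1 = 80; cx_2 = 124; cy_2 = 328; r_2 = 52; cx_3 = 156; cy_3 = 60; r_3 = 24; x0_4 = 152; y0_4 = 412; cx_5 = 300; cy_5 = 196; r_5 = 52; cx_6 = 328; cy_6 = 124; r_6 = 28; x0_7 = 176; y0_7 = 268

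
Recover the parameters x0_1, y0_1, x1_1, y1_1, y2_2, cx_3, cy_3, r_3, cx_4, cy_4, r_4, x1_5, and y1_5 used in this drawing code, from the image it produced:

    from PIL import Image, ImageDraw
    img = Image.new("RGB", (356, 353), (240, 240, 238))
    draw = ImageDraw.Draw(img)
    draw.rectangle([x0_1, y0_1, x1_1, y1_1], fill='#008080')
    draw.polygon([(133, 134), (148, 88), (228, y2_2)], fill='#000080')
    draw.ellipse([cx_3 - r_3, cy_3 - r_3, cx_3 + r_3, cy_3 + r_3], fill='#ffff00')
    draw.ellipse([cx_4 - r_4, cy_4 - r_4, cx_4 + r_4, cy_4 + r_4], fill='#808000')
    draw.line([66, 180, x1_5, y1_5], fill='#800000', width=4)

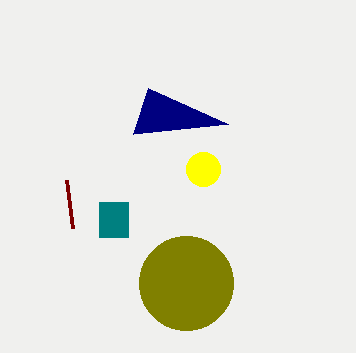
x0_1 = 99; y0_1 = 202; x1_1 = 128; y1_1 = 237; y2_2 = 124; cx_3 = 203; cy_3 = 169; r_3 = 17; cx_4 = 186; cy_4 = 283; r_4 = 47; x1_5 = 72; y1_5 = 228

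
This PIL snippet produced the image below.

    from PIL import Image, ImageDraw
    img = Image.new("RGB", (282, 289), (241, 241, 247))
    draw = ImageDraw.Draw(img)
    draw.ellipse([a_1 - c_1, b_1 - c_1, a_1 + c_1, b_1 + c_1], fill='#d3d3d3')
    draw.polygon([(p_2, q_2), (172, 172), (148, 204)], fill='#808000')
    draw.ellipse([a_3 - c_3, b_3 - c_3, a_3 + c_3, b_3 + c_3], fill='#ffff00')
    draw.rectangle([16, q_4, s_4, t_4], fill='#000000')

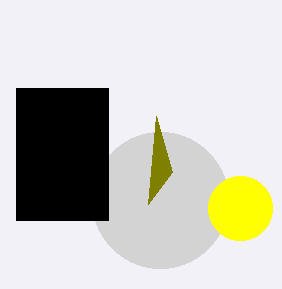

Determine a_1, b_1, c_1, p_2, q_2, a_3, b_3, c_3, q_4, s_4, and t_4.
a_1 = 160; b_1 = 200; c_1 = 68; p_2 = 156; q_2 = 116; a_3 = 240; b_3 = 208; c_3 = 32; q_4 = 88; s_4 = 108; t_4 = 220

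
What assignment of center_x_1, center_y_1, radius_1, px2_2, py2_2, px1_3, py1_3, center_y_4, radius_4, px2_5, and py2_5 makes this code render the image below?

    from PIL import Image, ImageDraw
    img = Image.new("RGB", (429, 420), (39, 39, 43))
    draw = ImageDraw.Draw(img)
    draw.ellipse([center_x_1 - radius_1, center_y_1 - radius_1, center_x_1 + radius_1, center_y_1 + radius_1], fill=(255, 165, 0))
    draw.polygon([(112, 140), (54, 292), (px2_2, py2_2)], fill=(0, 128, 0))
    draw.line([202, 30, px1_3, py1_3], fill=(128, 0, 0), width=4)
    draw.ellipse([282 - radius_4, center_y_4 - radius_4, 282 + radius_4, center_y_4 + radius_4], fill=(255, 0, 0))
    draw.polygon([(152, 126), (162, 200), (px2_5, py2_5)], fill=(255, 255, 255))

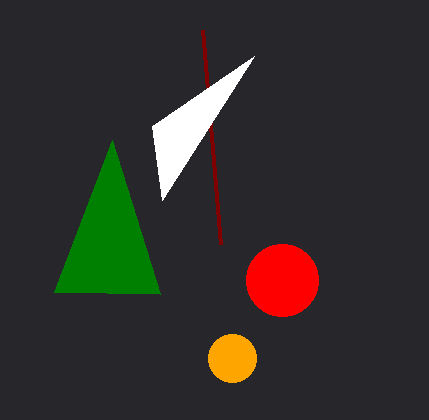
center_x_1 = 232; center_y_1 = 358; radius_1 = 24; px2_2 = 160; py2_2 = 294; px1_3 = 220; py1_3 = 244; center_y_4 = 280; radius_4 = 36; px2_5 = 254; py2_5 = 56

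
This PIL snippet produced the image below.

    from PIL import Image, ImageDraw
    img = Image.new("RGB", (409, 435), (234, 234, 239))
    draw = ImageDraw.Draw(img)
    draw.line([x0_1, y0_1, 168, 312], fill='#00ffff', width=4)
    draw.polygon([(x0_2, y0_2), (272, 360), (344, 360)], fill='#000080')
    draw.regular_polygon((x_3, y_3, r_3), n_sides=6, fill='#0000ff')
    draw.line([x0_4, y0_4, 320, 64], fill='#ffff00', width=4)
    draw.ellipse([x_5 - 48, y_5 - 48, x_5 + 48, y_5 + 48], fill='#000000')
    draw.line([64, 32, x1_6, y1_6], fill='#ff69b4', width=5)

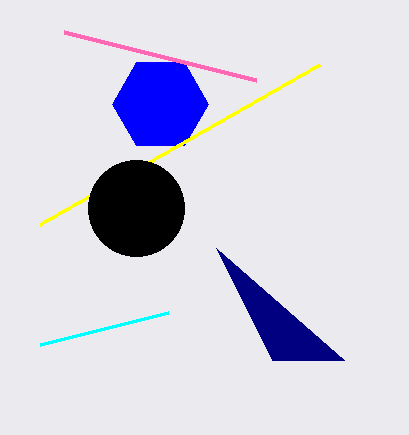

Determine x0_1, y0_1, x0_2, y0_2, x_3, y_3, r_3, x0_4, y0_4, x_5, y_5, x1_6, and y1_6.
x0_1 = 40; y0_1 = 344; x0_2 = 216; y0_2 = 248; x_3 = 160; y_3 = 104; r_3 = 48; x0_4 = 40; y0_4 = 224; x_5 = 136; y_5 = 208; x1_6 = 256; y1_6 = 80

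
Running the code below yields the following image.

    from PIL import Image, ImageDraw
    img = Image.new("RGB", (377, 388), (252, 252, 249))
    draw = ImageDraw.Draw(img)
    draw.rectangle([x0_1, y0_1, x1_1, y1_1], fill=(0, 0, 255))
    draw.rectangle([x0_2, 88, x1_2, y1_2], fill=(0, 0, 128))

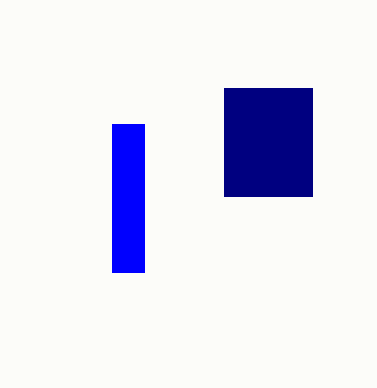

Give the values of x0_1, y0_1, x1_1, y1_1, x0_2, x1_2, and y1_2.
x0_1 = 112, y0_1 = 124, x1_1 = 144, y1_1 = 272, x0_2 = 224, x1_2 = 312, y1_2 = 196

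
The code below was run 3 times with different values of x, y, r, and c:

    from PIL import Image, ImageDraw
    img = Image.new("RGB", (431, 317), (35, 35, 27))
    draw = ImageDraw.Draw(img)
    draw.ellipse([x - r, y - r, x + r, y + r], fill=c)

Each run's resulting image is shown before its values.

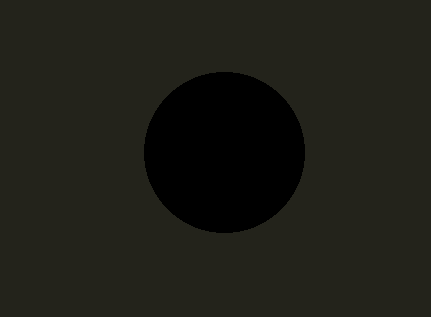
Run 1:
x = 224
y = 152
r = 80
c = 'black'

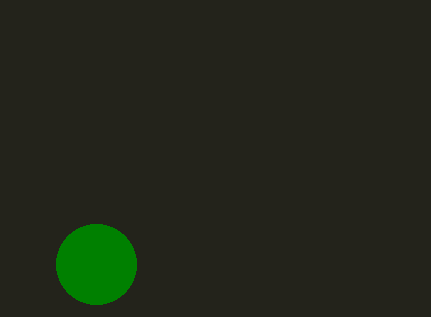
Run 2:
x = 96; y = 264; r = 40; c = 'green'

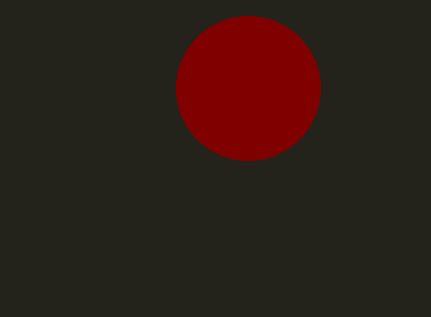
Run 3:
x = 248
y = 88
r = 72
c = 'maroon'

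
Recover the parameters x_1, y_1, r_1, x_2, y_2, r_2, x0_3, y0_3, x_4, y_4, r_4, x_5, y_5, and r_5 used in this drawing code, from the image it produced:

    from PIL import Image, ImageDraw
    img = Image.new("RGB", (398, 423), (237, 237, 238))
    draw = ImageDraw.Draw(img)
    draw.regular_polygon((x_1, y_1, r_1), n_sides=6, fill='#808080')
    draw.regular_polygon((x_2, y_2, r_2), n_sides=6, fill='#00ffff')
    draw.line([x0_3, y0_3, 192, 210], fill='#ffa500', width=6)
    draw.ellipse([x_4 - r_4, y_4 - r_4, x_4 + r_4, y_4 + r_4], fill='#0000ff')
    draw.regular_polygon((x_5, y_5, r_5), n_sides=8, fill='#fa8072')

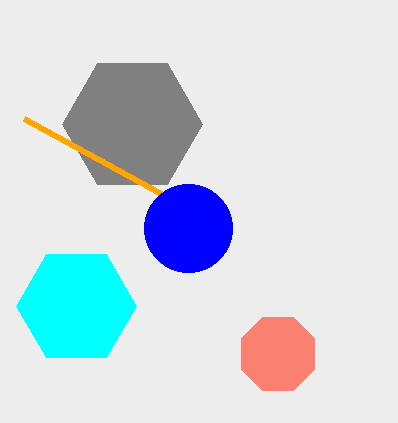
x_1 = 132; y_1 = 124; r_1 = 70; x_2 = 76; y_2 = 306; r_2 = 60; x0_3 = 24; y0_3 = 118; x_4 = 188; y_4 = 228; r_4 = 44; x_5 = 278; y_5 = 354; r_5 = 40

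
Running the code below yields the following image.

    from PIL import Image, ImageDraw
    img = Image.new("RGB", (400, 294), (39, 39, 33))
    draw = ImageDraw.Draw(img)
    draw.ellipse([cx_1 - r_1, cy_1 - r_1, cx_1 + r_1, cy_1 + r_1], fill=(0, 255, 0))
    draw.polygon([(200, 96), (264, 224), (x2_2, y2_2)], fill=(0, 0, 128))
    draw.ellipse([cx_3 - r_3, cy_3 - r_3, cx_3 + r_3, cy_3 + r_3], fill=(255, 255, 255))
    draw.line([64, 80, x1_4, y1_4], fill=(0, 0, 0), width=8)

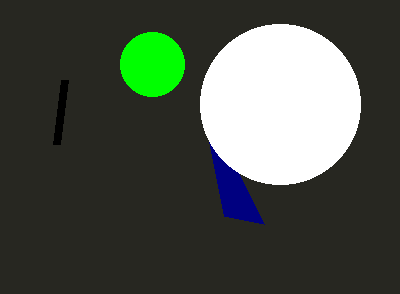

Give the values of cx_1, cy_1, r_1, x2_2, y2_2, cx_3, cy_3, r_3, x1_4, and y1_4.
cx_1 = 152, cy_1 = 64, r_1 = 32, x2_2 = 224, y2_2 = 216, cx_3 = 280, cy_3 = 104, r_3 = 80, x1_4 = 56, y1_4 = 144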